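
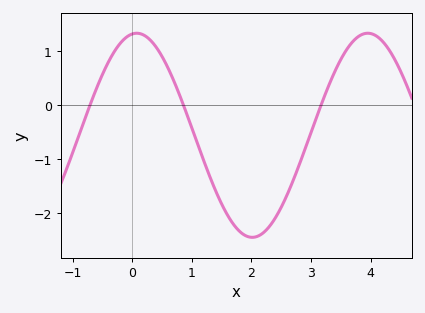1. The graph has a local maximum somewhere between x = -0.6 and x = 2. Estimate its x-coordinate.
0.1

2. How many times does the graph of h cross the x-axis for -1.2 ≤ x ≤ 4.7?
3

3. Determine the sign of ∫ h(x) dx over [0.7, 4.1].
negative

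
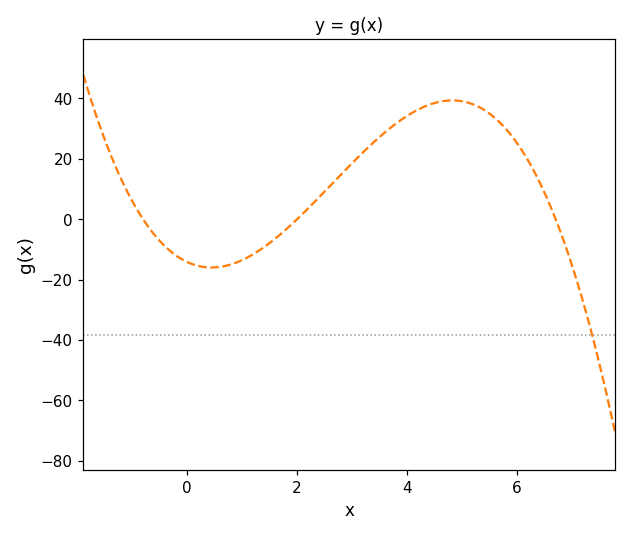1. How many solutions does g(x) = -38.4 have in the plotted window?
1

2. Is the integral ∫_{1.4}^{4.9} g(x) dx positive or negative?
positive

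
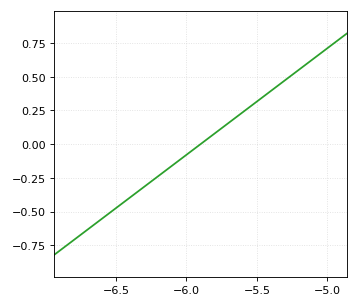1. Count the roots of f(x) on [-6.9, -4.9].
1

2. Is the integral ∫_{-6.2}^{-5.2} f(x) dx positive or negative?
positive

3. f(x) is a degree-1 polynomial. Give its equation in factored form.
y = 0.79(x + 5.9)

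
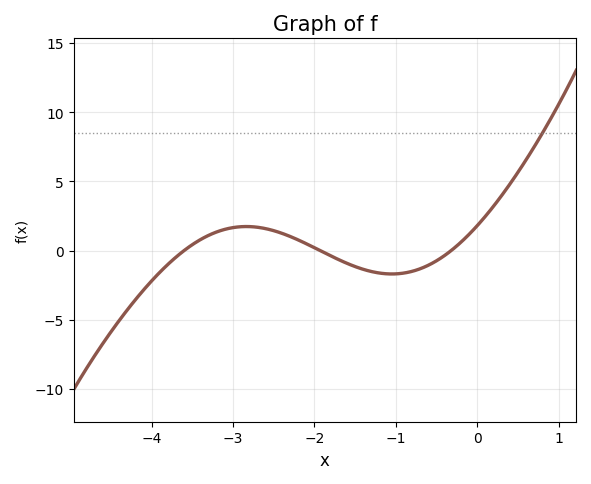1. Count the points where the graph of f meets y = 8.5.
1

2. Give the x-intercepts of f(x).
-3.6, -1.93, -0.319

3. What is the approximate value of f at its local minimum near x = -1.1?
-1.7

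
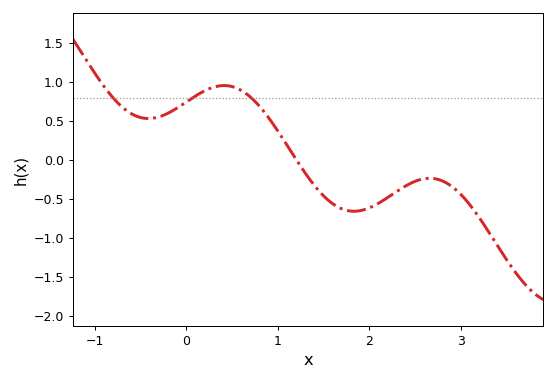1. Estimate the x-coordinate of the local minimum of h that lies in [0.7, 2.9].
1.83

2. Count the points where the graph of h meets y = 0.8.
3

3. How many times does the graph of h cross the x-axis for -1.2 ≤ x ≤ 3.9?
1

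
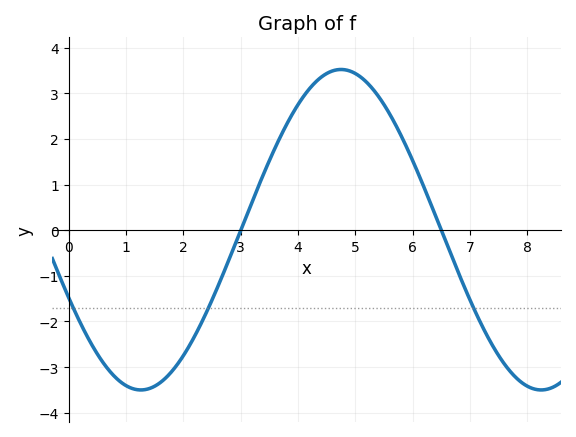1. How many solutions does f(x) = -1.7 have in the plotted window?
3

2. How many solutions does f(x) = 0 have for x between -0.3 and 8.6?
2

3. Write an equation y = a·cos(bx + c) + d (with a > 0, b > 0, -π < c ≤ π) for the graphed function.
y = 3.51cos(0.9x + 2) + 0.01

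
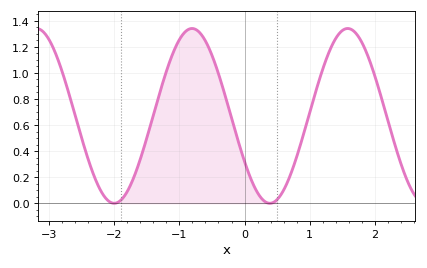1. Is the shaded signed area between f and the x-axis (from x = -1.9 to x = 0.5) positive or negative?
positive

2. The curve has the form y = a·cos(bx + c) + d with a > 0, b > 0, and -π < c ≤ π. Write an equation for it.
y = 0.67cos(2.63x + 2.12) + 0.67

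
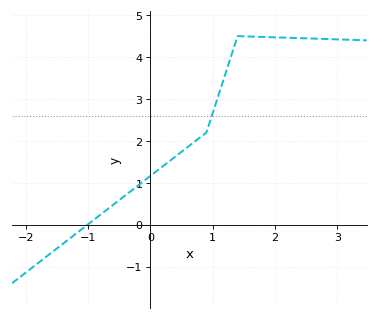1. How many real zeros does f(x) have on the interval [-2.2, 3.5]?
1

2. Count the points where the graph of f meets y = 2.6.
1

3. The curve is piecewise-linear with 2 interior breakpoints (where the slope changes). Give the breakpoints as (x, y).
(0.9, 2.2); (1.4, 4.5)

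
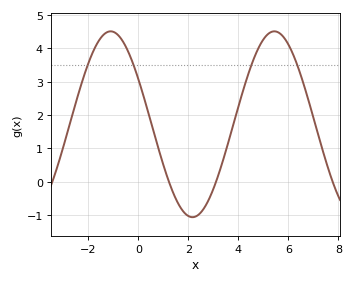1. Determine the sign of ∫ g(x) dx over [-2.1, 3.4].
positive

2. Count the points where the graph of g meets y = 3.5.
4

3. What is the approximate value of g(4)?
2.2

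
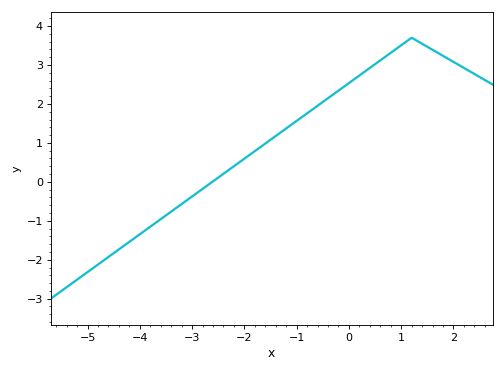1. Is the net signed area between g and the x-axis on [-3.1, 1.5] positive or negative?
positive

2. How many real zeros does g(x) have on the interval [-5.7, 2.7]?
1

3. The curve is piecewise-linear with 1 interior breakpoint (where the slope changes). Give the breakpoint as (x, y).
(1.2, 3.7)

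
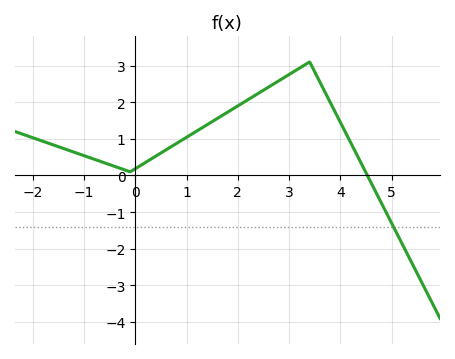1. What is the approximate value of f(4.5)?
0.071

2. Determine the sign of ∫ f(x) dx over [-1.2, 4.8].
positive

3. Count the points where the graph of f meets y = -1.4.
1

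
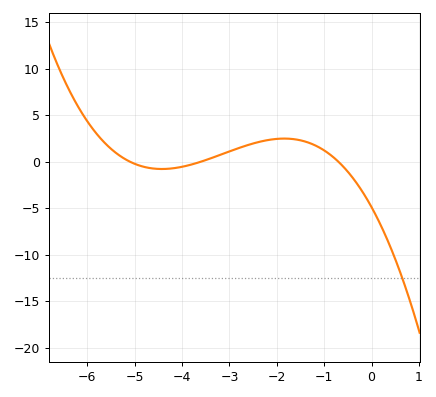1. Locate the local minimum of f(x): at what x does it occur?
-4.4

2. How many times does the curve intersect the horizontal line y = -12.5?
1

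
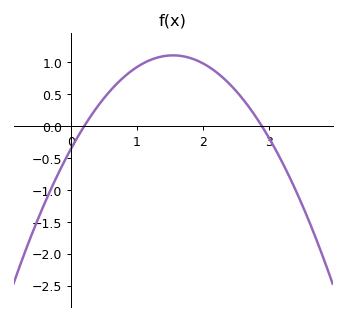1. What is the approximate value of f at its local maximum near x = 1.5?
1.11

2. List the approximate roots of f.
0.2, 2.9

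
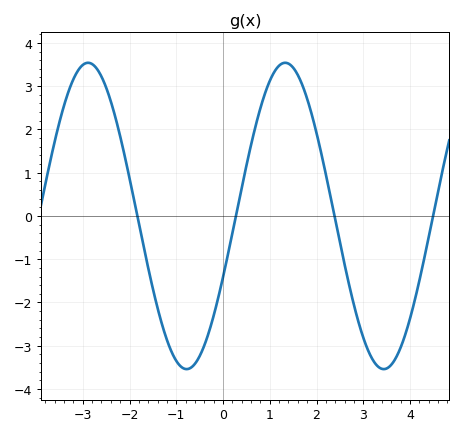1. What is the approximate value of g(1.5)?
3.4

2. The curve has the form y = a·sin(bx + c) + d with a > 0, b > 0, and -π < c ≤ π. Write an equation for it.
y = 3.54sin(1.5x - 0.41) + 0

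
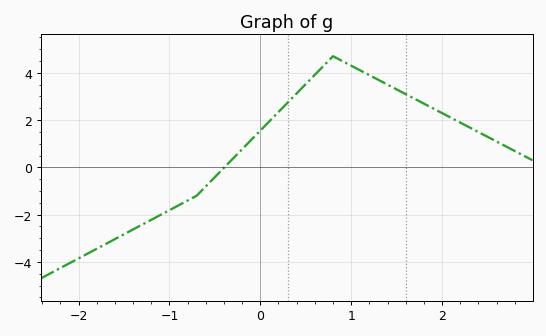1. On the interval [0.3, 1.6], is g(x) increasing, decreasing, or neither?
neither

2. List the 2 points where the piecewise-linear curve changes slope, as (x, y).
(-0.7, -1.2); (0.8, 4.7)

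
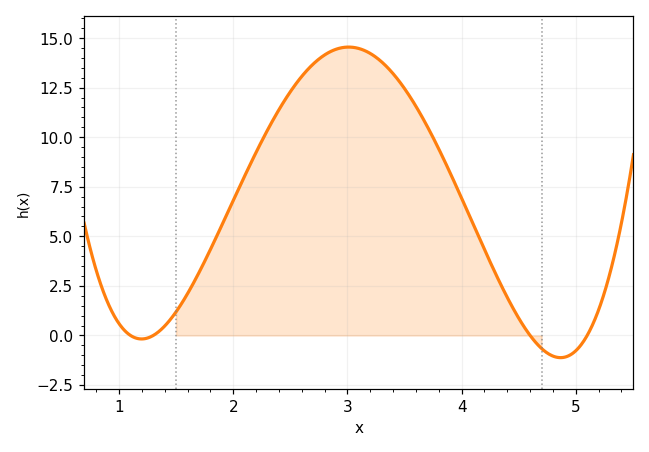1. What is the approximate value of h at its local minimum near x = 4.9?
-1.2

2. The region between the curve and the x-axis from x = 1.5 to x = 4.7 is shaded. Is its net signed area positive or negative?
positive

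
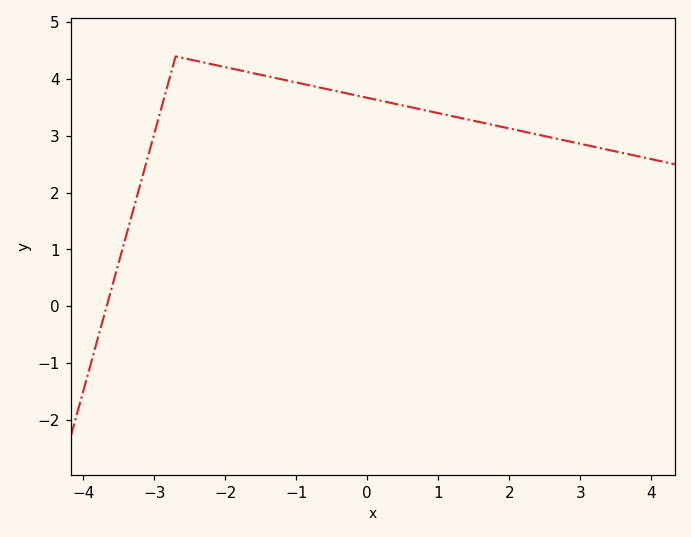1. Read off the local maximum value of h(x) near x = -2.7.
4.4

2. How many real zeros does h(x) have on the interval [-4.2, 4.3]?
1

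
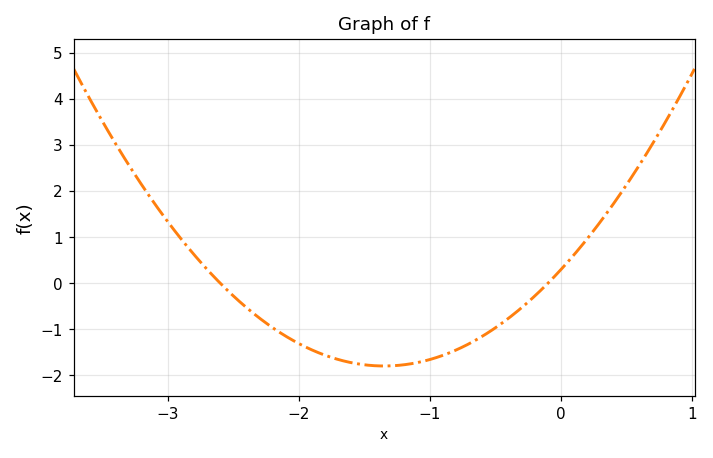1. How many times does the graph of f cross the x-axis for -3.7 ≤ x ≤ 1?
2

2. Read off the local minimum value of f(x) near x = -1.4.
-1.8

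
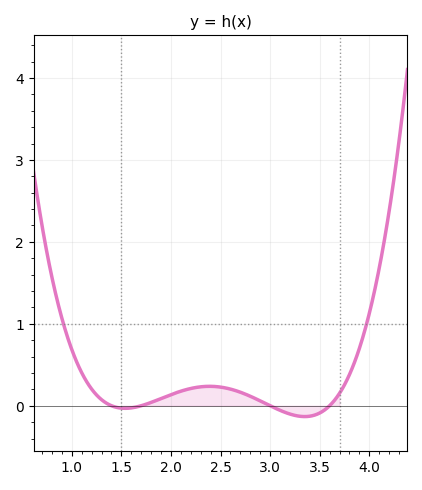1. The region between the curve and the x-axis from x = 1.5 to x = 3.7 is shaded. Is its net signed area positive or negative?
positive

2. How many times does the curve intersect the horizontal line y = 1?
2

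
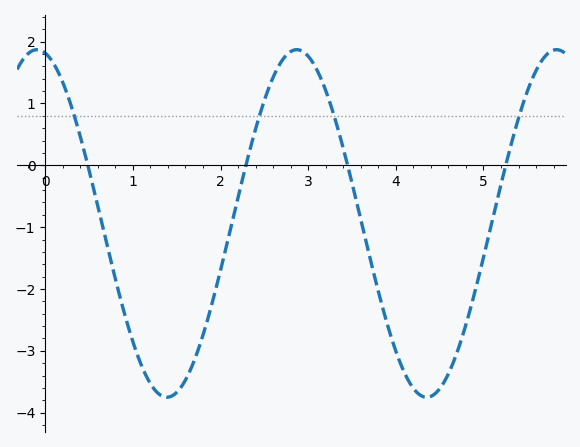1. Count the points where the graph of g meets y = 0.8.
4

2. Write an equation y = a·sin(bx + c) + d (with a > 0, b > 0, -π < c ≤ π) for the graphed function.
y = 2.81sin(2.12x + 1.77) - 0.94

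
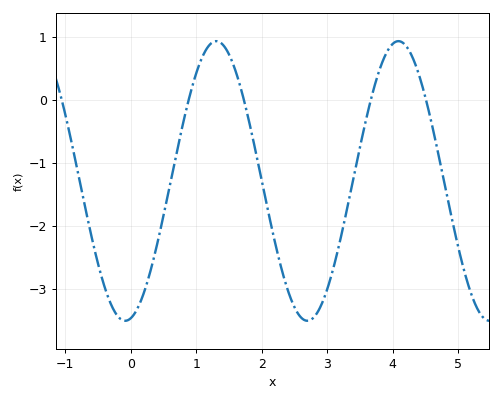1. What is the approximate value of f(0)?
-3.5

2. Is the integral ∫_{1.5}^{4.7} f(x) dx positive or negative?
negative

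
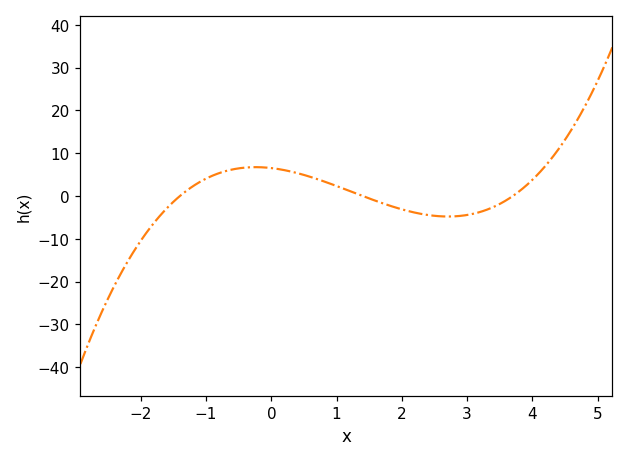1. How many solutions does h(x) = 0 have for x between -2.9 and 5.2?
3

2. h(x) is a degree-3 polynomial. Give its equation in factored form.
y = 0.9(x + 1.4)(x - 1.4)(x - 3.7)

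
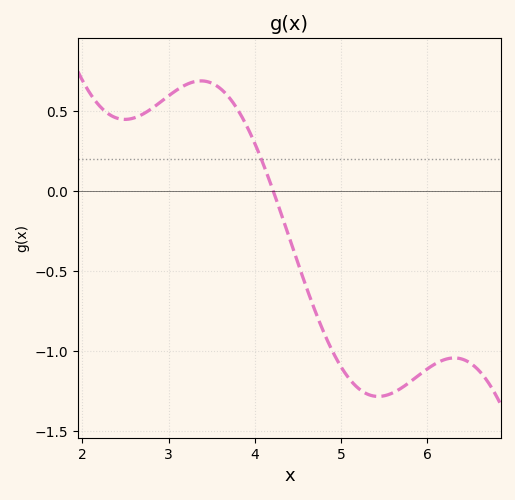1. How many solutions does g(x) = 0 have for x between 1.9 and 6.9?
1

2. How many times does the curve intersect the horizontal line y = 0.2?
1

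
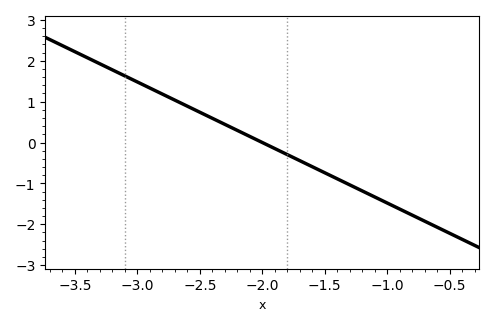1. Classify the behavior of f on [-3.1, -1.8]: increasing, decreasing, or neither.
decreasing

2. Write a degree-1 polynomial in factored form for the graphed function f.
y = -1.48(x + 2)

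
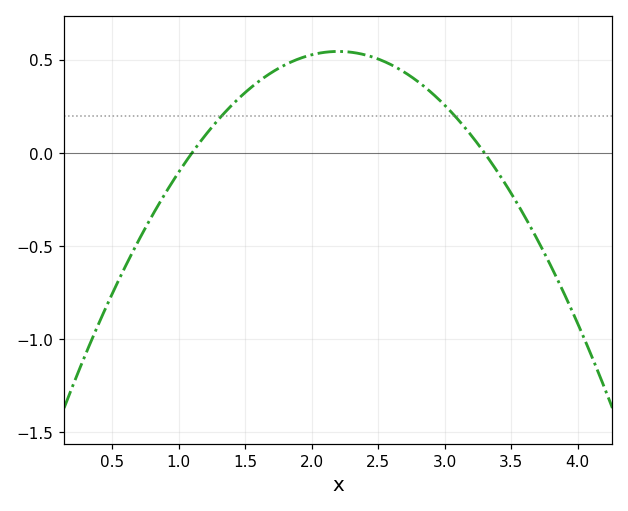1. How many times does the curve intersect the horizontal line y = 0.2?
2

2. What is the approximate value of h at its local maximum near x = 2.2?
0.55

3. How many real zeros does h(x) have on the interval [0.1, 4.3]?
2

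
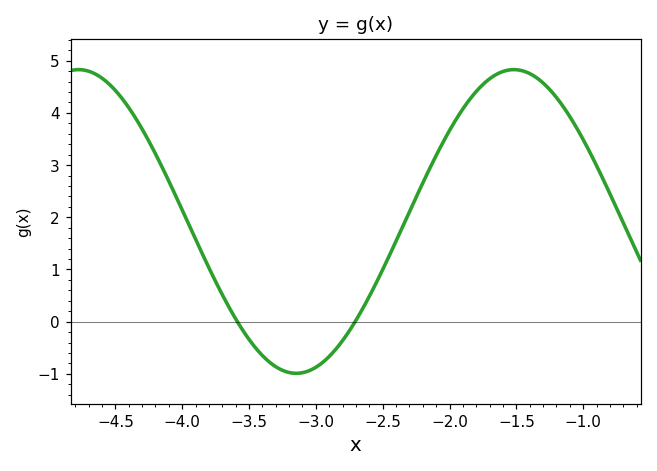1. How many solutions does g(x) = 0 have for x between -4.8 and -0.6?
2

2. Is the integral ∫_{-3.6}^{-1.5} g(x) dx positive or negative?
positive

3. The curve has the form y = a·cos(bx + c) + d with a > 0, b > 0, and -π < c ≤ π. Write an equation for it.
y = 2.91cos(1.93x + 2.93) + 1.92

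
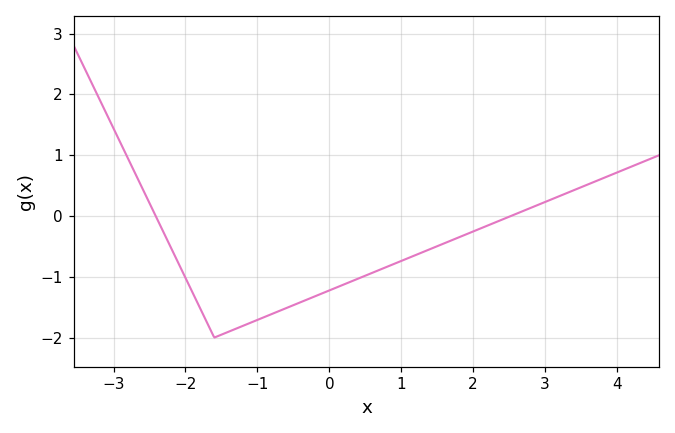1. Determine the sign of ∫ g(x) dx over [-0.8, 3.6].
negative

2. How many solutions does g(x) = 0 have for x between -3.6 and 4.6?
2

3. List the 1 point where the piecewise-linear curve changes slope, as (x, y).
(-1.6, -2)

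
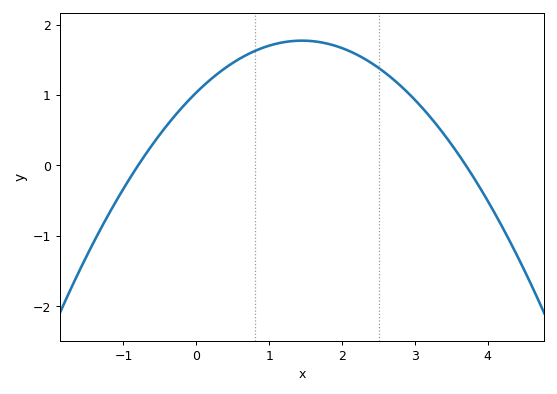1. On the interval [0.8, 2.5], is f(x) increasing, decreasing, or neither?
neither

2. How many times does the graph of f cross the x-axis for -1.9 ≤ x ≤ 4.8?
2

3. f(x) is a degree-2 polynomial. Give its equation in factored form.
y = -0.35(x + 0.8)(x - 3.7)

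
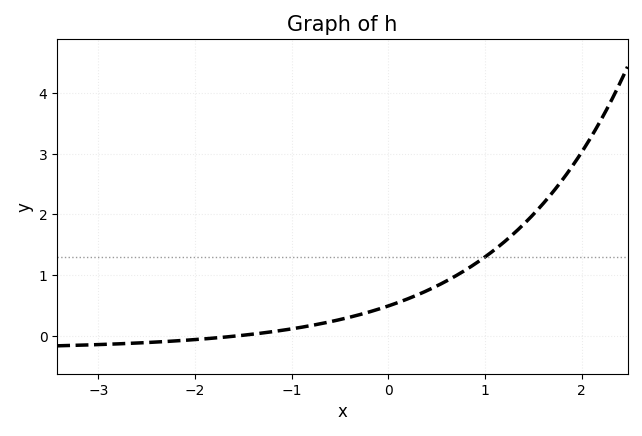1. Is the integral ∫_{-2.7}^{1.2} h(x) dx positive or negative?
positive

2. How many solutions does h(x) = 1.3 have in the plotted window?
1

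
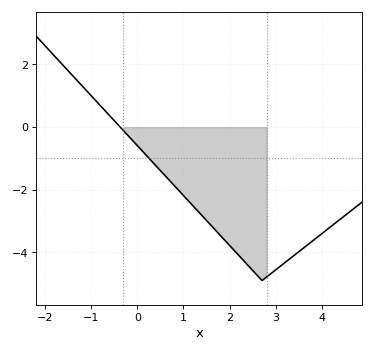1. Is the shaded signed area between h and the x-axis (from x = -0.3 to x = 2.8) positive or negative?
negative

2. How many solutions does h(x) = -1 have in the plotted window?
1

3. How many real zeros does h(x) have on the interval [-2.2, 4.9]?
1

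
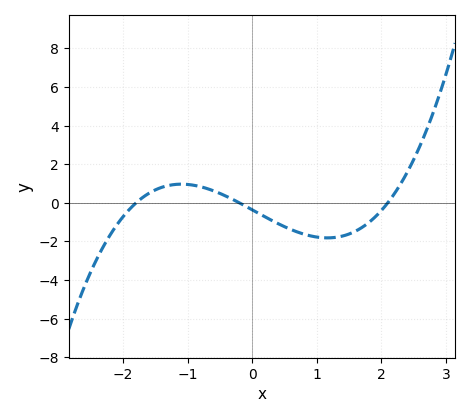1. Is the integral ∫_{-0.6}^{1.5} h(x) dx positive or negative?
negative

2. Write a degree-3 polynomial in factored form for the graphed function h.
y = 0.48(x + 1.8)(x + 0.2)(x - 2.1)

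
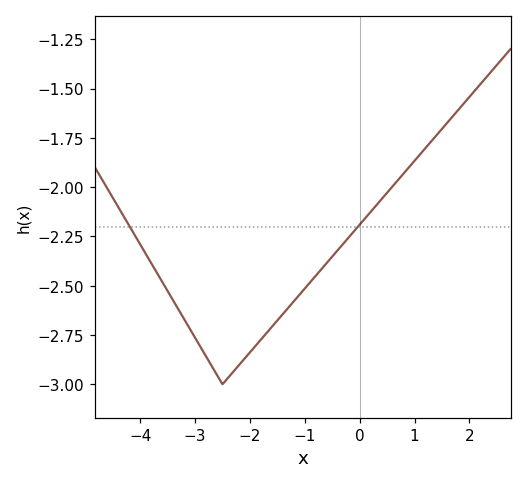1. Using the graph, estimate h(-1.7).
-2.74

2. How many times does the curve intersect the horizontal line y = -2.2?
2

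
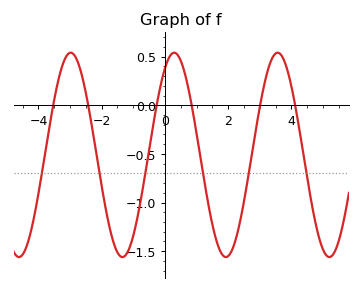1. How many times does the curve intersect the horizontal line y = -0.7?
6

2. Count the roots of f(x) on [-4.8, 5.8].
6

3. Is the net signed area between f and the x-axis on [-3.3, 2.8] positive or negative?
negative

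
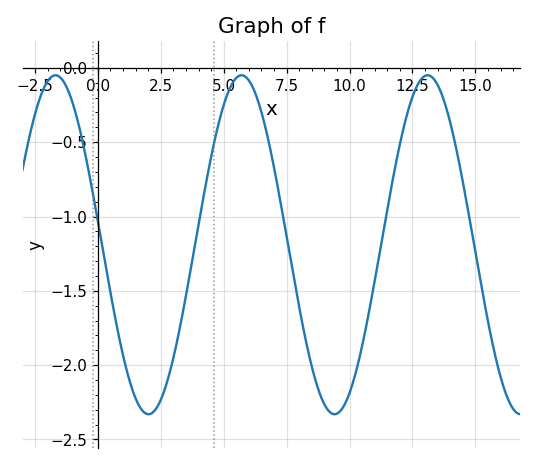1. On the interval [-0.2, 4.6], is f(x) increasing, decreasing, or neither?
neither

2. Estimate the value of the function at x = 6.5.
-0.3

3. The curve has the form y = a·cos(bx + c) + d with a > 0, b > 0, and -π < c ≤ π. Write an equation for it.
y = 1.14cos(0.85x + 1.4) - 1.19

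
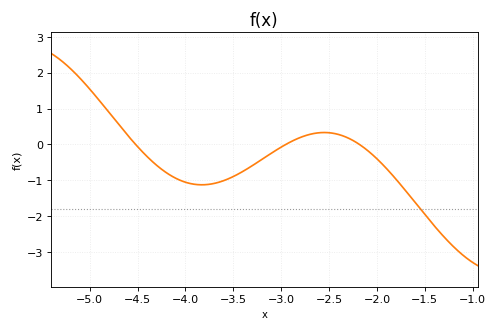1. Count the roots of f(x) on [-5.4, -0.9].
3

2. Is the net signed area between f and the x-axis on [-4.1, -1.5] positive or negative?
negative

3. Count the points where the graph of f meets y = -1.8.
1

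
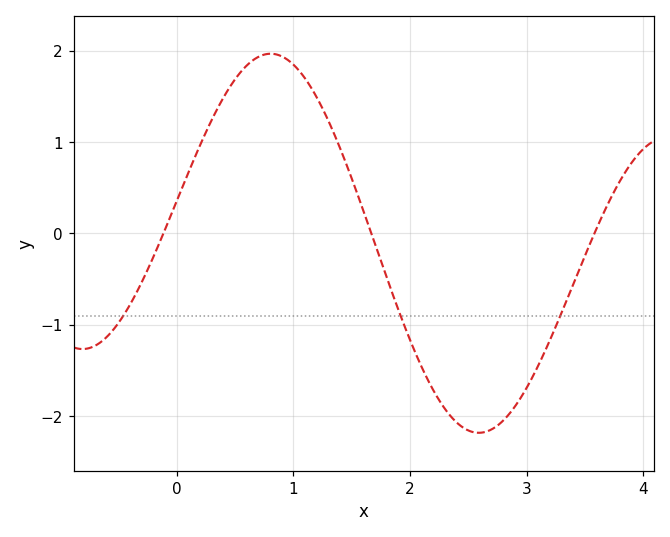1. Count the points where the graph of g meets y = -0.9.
3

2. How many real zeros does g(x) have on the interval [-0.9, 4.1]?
3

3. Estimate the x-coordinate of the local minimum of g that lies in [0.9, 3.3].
2.6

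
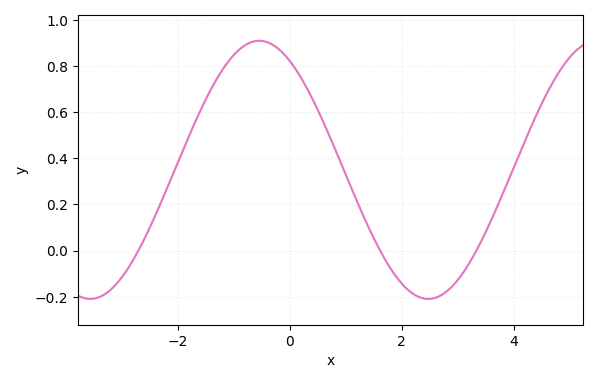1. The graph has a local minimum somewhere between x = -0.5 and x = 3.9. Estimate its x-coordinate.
2.47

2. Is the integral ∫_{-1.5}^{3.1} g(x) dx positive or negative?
positive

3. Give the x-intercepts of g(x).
-2.71, 1.61, 3.33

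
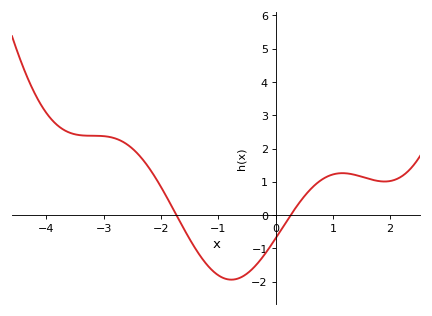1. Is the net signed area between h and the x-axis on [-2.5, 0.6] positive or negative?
negative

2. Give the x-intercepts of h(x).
-1.7, 0.3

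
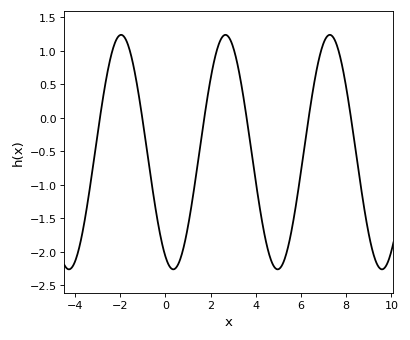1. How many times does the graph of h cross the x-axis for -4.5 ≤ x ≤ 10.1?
6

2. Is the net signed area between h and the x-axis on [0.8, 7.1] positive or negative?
negative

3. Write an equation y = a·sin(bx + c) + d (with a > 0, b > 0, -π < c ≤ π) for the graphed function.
y = 1.75sin(1.4x - 2) - 0.51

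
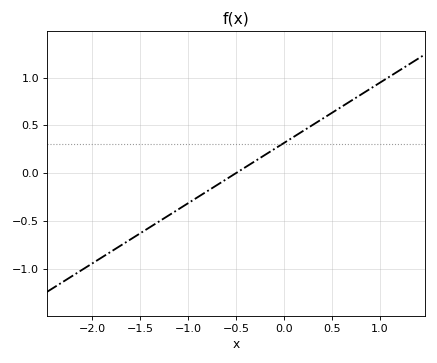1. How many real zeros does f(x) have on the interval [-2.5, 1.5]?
1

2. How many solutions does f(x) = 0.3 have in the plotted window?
1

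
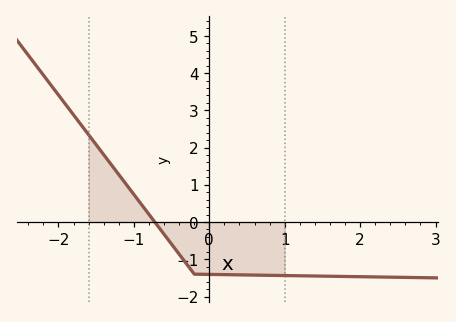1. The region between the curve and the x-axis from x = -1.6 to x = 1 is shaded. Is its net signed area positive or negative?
negative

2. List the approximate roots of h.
-0.723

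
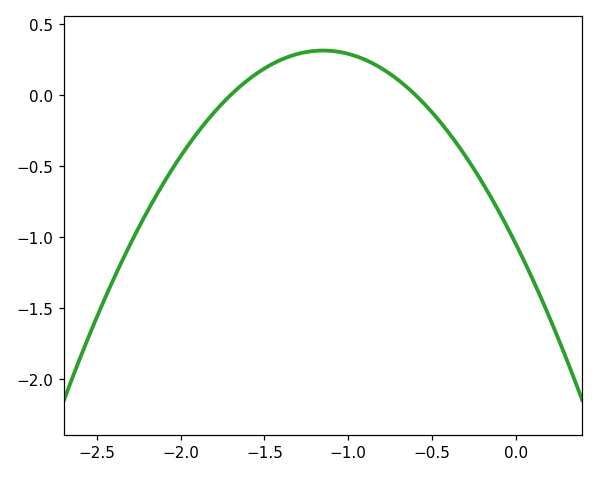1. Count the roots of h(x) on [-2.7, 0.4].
2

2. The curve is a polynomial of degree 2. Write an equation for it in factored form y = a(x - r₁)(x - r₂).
y = -1.03(x + 1.7)(x + 0.6)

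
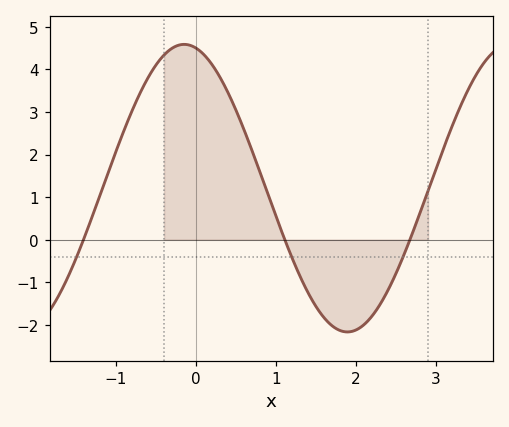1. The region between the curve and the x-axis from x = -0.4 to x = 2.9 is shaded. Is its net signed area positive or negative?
positive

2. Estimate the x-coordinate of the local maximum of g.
-0.1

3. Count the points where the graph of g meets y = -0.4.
3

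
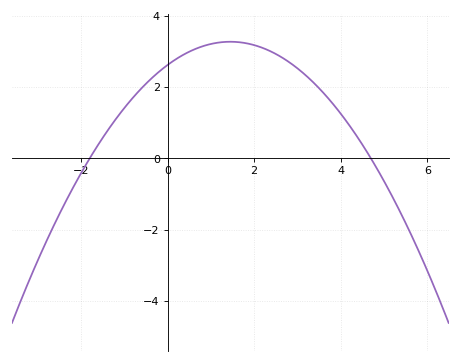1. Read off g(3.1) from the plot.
2.4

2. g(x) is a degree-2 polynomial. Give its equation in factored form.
y = -0.31(x + 1.8)(x - 4.7)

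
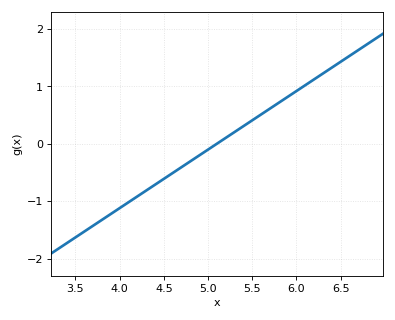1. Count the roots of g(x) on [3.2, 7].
1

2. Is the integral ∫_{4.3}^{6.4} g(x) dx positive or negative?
positive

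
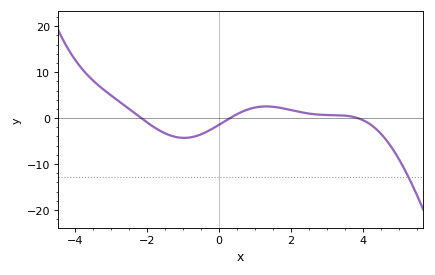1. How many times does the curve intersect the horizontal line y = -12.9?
1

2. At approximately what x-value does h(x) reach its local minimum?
-1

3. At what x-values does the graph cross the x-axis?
-2.2, 0.4, 3.8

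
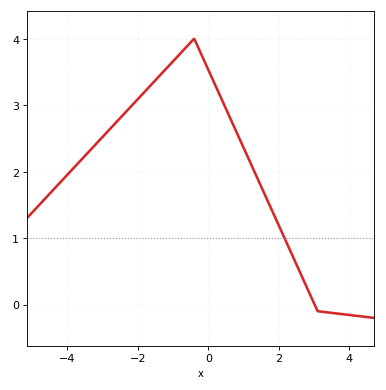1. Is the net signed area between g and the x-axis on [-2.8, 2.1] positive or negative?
positive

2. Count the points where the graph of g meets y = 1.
1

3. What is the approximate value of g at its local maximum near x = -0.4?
4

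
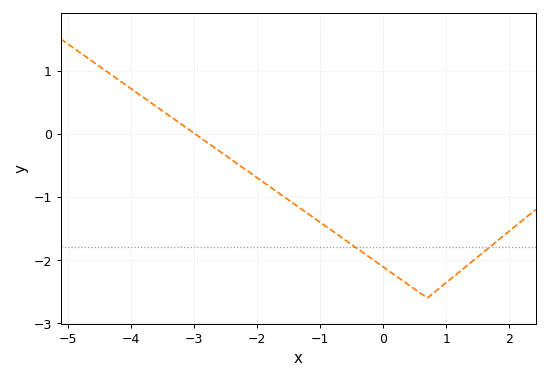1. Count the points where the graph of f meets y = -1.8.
2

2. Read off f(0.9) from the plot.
-2.4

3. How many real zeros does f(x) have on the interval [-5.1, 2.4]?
1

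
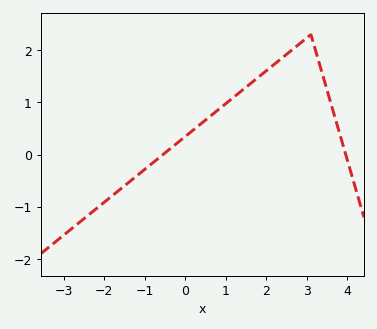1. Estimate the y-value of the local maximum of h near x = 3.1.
2.3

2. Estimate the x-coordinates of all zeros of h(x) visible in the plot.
-0.554, 3.96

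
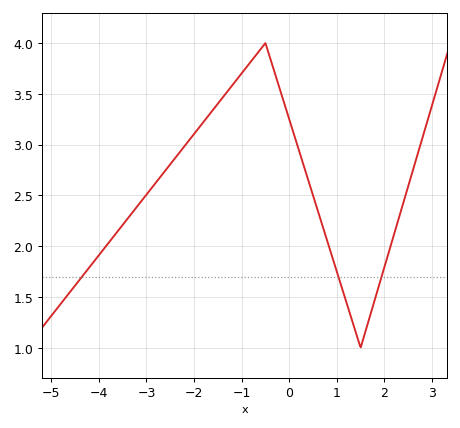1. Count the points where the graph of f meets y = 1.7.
3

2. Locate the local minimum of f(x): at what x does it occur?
1.6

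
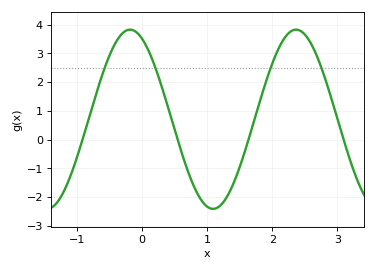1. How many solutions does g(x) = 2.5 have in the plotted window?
4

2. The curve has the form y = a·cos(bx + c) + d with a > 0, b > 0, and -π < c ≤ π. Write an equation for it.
y = 3.12cos(2.46x + 0.46) + 0.71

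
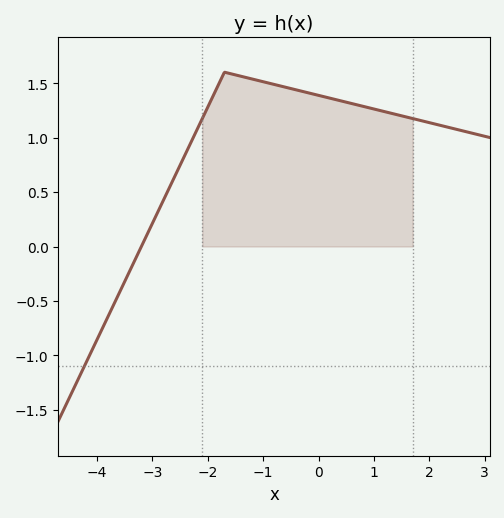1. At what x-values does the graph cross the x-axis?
-3.2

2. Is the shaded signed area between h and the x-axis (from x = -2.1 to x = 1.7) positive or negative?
positive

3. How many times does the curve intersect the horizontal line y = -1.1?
1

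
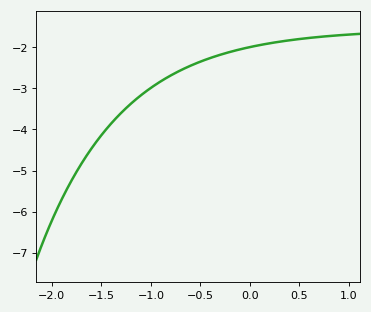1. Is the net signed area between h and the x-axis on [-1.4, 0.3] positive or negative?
negative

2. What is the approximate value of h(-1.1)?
-3.2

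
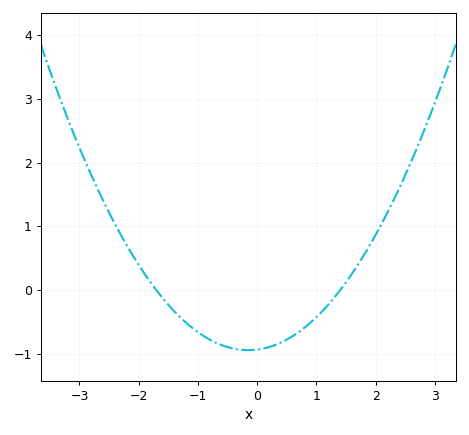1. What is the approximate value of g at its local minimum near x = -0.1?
-0.937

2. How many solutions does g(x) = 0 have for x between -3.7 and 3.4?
2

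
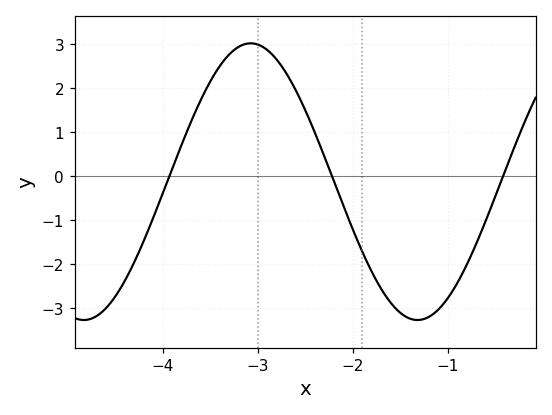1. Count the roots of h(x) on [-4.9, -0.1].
3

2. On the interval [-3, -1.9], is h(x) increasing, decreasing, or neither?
decreasing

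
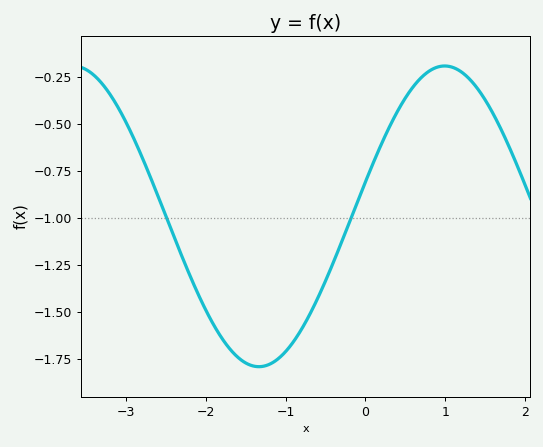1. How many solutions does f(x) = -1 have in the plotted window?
2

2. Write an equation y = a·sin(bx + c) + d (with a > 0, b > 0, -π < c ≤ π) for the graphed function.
y = 0.8sin(1.4x + 0.23) - 0.99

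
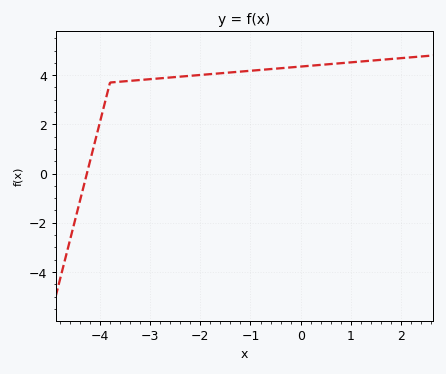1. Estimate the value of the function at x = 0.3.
4.4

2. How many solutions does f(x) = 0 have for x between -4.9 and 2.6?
1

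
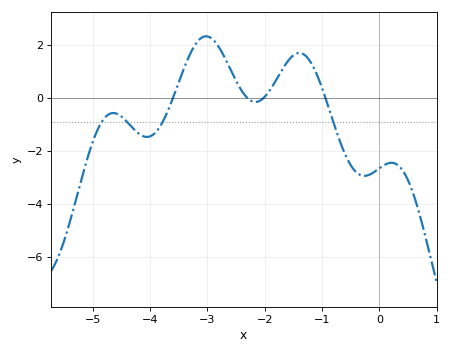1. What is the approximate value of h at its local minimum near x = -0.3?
-2.94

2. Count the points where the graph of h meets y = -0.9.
4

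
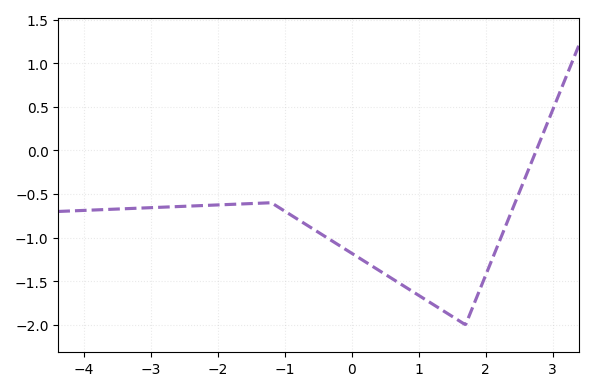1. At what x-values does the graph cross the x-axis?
2.8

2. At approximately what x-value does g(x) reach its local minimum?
1.6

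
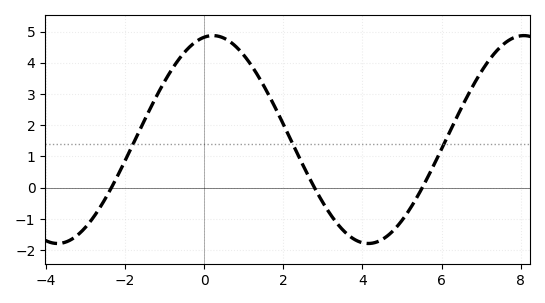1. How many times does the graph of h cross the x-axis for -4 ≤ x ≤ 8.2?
3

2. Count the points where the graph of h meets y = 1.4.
3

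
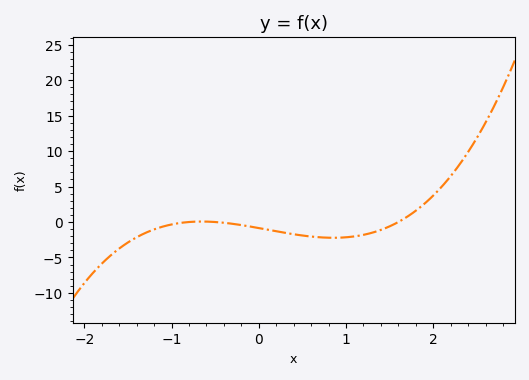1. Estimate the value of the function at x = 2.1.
5.01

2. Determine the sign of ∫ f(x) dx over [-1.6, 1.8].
negative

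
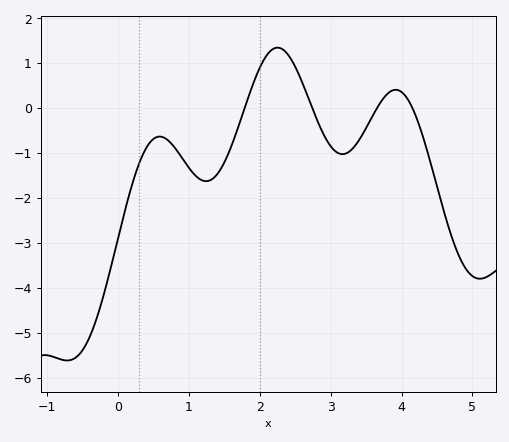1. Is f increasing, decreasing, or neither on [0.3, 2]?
neither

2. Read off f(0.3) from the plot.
-1.2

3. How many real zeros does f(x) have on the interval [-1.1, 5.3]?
4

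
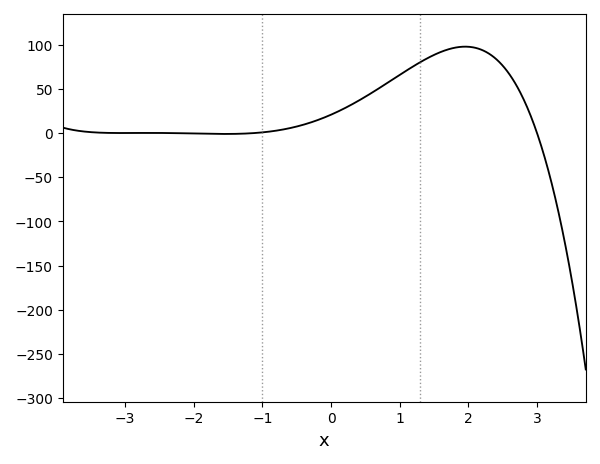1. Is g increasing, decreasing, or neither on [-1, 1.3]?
increasing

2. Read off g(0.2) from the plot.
28.1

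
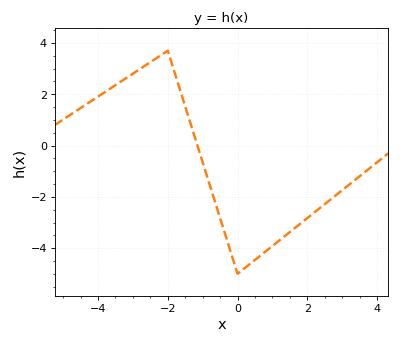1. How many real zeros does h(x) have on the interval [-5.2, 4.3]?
1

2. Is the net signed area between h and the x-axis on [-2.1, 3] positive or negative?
negative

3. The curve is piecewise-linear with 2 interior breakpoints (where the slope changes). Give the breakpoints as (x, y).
(-2, 3.7); (0, -5)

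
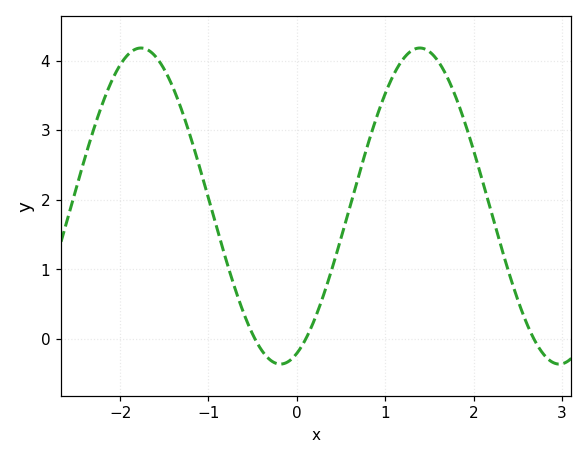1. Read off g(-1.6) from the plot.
4.06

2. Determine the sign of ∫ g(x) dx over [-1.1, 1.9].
positive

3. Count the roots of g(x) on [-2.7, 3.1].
3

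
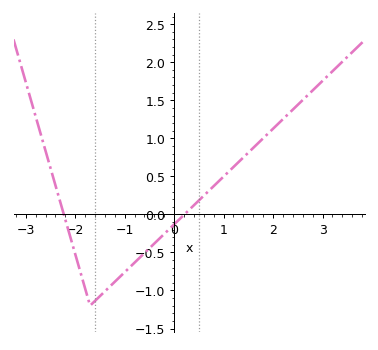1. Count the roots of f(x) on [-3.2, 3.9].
2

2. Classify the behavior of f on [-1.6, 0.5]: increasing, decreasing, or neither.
increasing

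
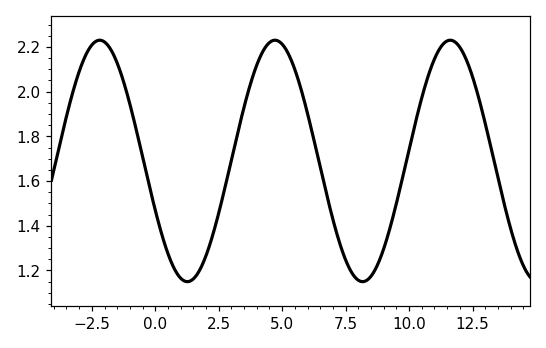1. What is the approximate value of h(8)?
1.16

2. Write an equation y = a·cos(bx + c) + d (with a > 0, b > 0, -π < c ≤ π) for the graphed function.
y = 0.54cos(0.91x + 1.99) + 1.69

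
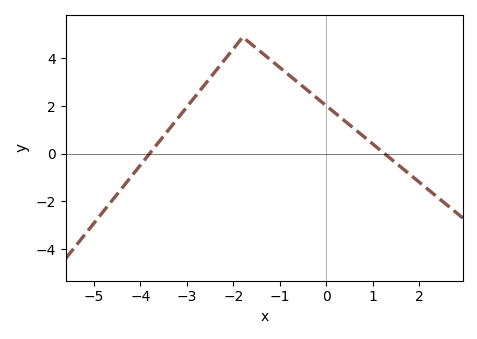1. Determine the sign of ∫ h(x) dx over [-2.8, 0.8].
positive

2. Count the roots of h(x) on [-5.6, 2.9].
2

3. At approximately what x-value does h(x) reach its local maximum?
-1.8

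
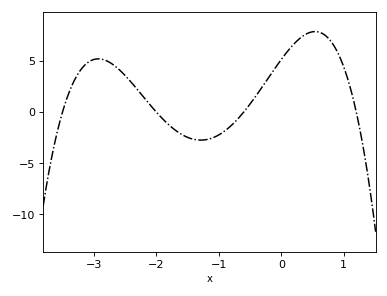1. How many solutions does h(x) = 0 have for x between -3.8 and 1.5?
4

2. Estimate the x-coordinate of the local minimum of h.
-1.3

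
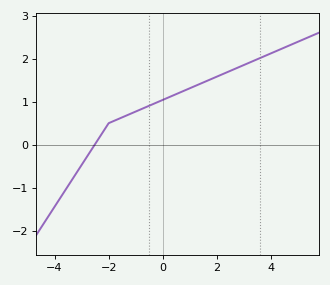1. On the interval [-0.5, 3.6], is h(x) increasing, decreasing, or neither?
increasing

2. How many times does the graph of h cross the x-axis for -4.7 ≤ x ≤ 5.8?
1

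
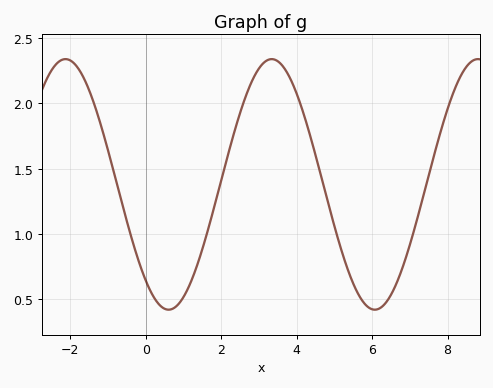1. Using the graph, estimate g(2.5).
1.95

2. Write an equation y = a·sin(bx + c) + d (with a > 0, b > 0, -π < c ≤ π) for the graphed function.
y = 0.96sin(1.1x - 2.3) + 1.38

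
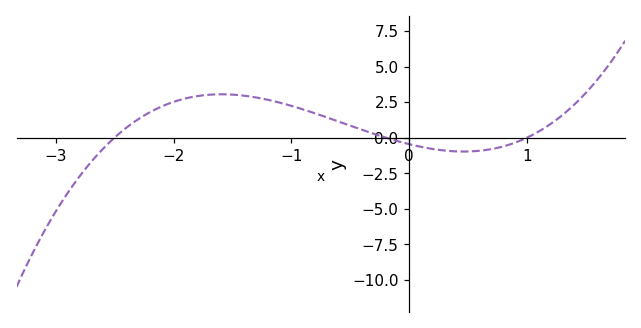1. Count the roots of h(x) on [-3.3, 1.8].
3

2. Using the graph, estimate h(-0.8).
1.71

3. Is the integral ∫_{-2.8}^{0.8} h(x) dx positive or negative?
positive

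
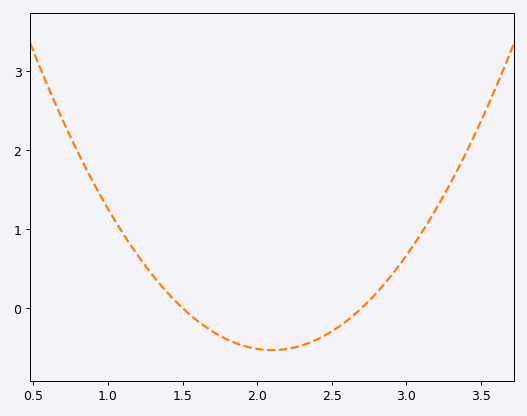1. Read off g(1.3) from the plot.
0.4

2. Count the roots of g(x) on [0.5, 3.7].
2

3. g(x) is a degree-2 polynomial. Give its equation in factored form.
y = 1.48(x - 1.5)(x - 2.7)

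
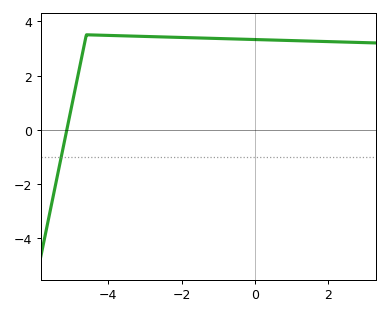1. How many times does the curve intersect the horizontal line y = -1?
1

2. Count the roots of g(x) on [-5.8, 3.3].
1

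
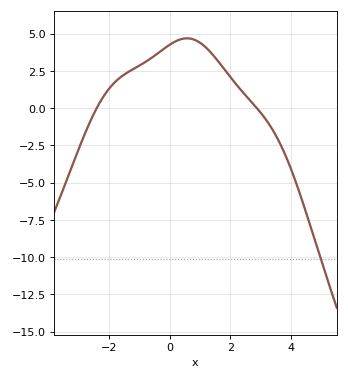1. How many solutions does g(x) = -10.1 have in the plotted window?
1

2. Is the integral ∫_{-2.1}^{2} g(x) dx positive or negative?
positive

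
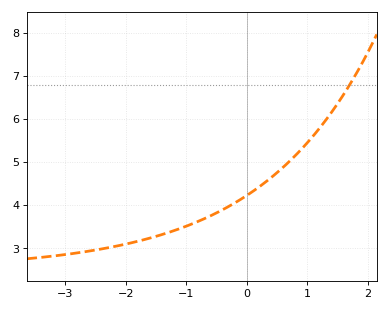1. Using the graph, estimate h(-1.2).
3.4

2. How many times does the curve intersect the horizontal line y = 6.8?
1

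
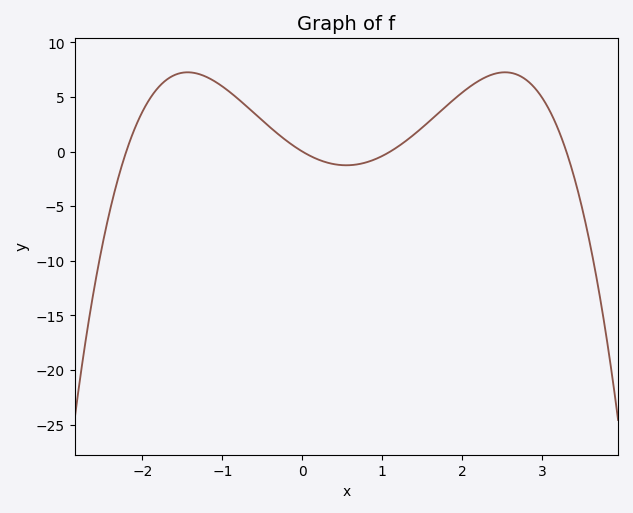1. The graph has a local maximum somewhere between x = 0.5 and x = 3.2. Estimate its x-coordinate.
2.5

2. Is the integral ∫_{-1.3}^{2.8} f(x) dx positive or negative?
positive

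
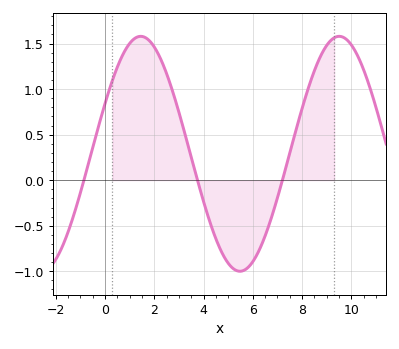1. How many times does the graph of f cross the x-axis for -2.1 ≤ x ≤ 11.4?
3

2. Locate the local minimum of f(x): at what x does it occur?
5.48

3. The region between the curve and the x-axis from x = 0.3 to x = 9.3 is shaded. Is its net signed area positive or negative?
positive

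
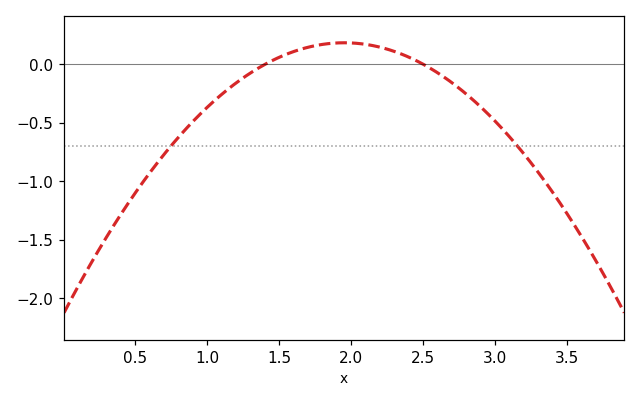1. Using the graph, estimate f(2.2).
0.15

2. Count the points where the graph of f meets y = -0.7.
2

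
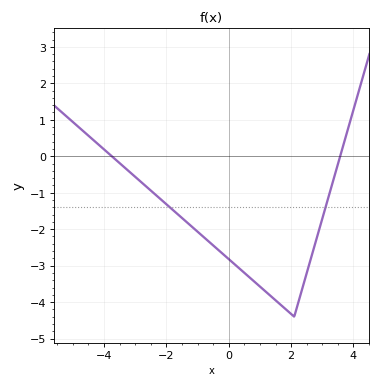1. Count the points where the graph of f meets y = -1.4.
2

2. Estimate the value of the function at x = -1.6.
-1.62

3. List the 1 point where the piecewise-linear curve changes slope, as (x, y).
(2.1, -4.4)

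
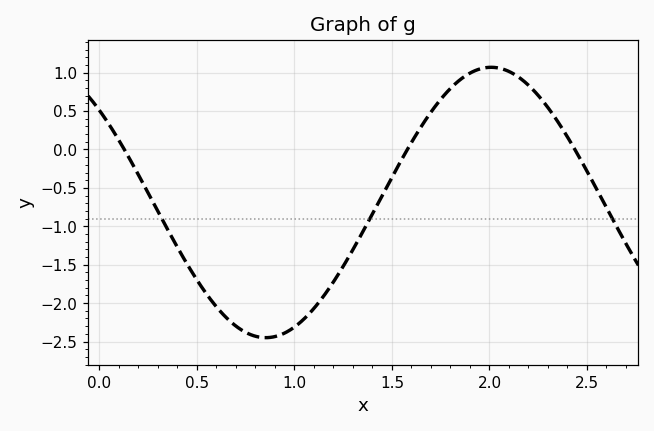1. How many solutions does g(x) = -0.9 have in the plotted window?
3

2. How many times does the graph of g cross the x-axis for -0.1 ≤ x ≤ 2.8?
3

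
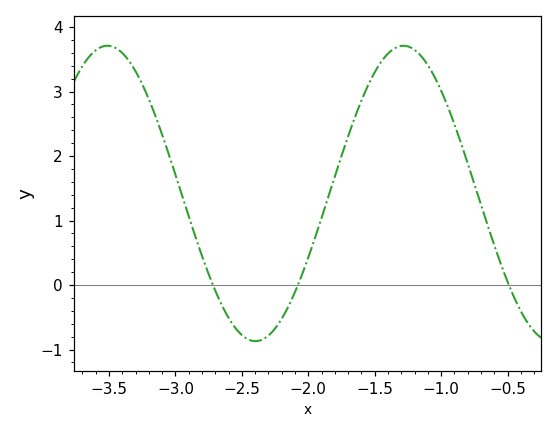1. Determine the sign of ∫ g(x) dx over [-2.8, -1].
positive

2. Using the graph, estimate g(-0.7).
1.2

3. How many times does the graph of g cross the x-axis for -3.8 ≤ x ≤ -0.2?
3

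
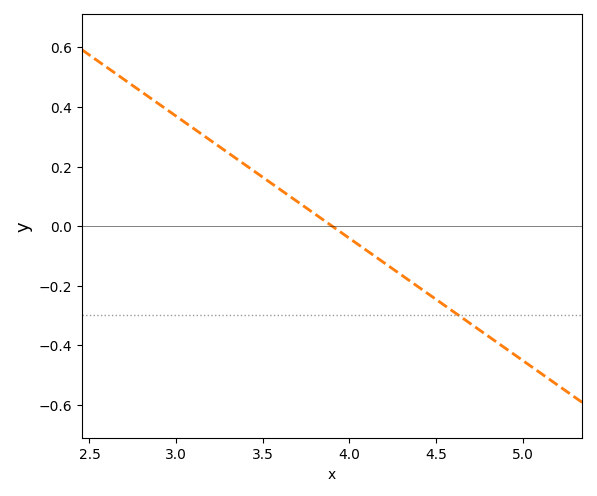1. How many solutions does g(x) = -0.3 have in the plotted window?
1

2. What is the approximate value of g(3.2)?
0.287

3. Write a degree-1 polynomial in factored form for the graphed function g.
y = -0.41(x - 3.9)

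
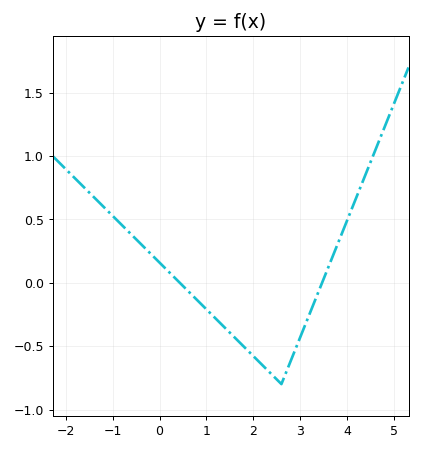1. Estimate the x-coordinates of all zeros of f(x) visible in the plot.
0.4, 3.4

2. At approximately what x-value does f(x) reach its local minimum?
2.6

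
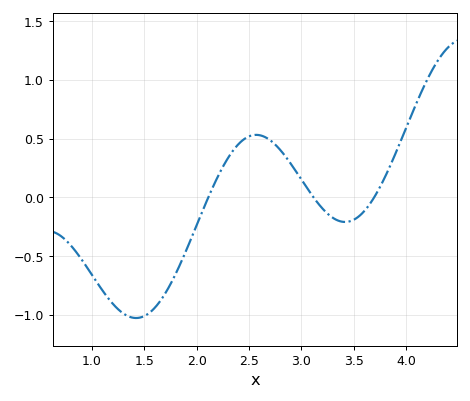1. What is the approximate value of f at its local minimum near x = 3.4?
-0.2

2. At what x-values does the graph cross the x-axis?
2.1, 3.1, 3.7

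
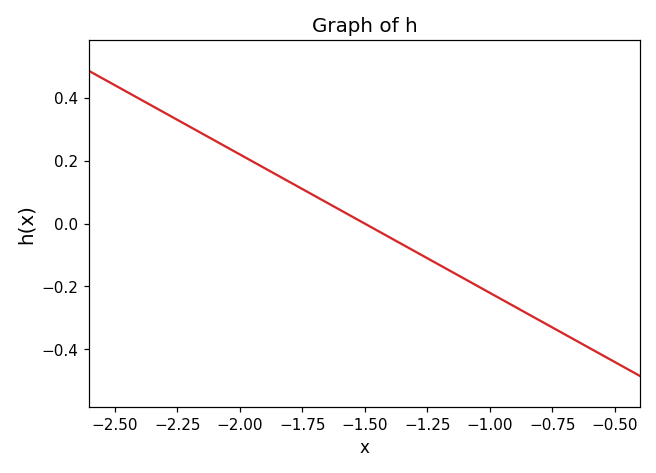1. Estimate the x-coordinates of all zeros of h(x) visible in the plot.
-1.5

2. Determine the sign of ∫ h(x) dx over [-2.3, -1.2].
positive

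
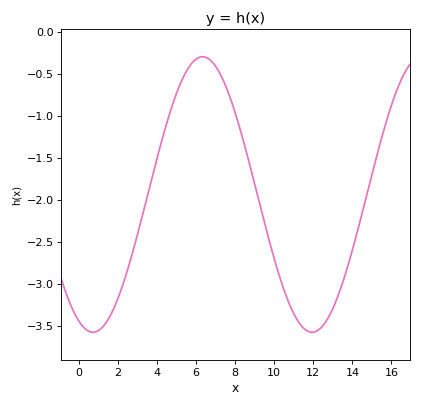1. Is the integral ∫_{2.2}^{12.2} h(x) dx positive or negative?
negative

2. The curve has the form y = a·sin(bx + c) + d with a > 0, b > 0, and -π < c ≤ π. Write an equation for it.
y = 1.64sin(0.56x - 1.97) - 1.94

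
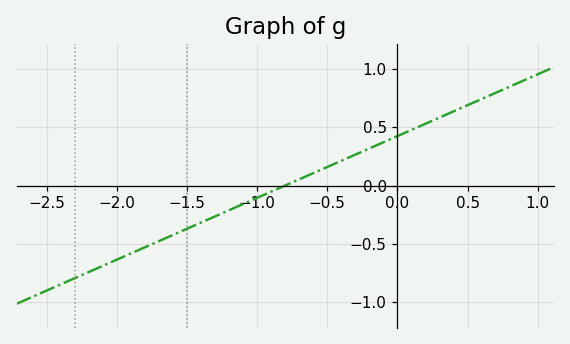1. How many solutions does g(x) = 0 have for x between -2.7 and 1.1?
1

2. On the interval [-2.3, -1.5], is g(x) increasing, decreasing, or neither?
increasing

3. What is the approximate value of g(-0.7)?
0.053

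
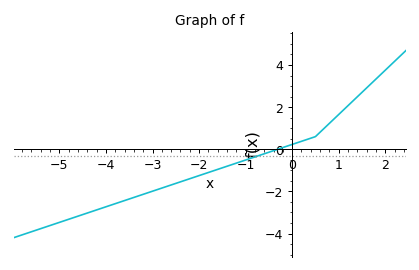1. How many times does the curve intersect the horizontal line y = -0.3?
1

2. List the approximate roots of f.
-0.4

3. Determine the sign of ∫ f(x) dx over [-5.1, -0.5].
negative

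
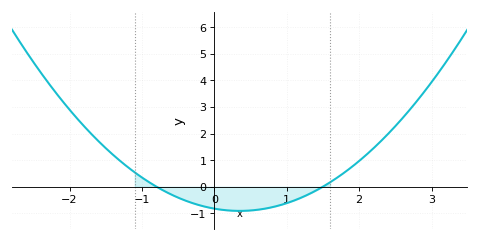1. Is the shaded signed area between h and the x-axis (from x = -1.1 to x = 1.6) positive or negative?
negative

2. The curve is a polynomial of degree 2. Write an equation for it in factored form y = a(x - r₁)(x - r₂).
y = 0.69(x + 0.8)(x - 1.5)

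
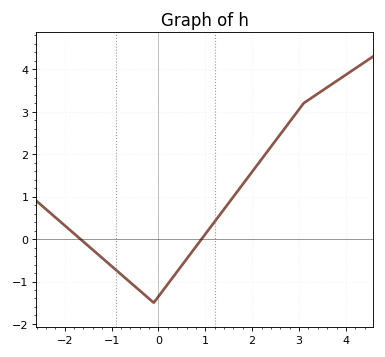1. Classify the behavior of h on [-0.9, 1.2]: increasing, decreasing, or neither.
neither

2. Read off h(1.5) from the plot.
0.8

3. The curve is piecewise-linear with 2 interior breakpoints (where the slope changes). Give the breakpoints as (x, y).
(-0.1, -1.5); (3.1, 3.2)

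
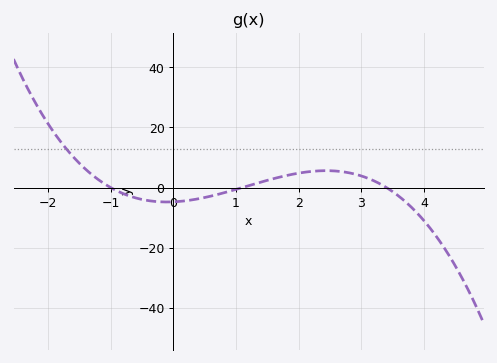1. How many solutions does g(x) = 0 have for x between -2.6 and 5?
3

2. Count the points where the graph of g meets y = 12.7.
1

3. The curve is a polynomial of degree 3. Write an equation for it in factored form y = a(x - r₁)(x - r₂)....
y = -1.27(x + 1)(x - 1.1)(x - 3.4)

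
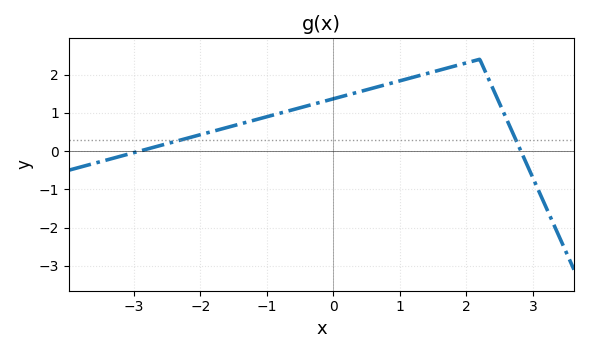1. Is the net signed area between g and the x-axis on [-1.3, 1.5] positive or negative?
positive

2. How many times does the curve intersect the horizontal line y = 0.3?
2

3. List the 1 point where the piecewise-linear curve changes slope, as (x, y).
(2.2, 2.4)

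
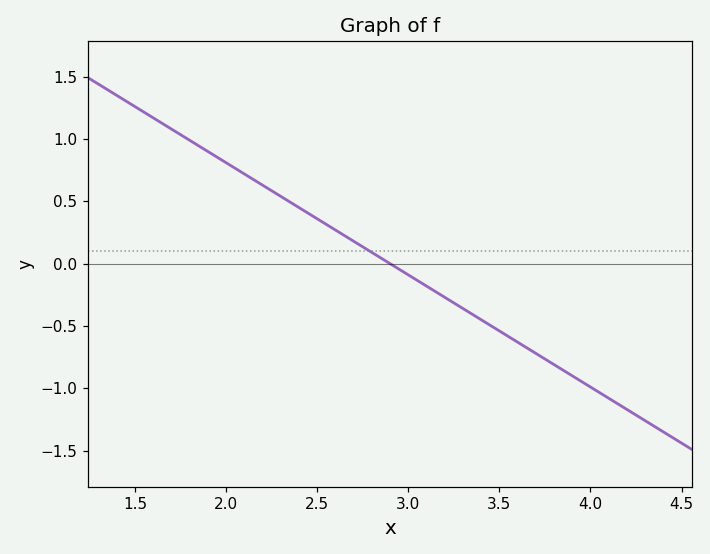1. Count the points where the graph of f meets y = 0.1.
1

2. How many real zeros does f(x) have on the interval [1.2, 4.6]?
1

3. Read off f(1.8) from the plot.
1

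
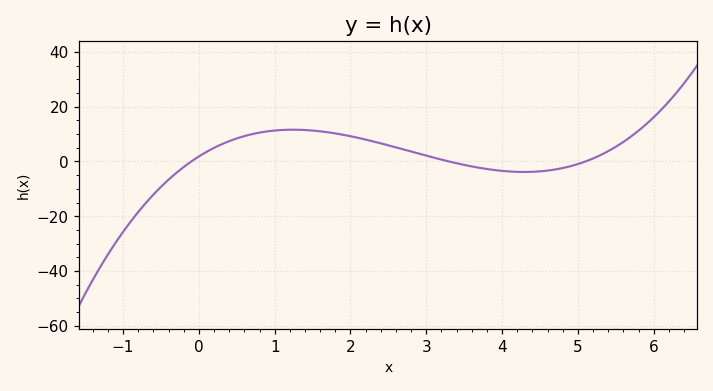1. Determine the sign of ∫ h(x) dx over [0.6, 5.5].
positive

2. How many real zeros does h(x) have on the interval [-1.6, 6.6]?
3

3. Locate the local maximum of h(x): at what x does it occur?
1.24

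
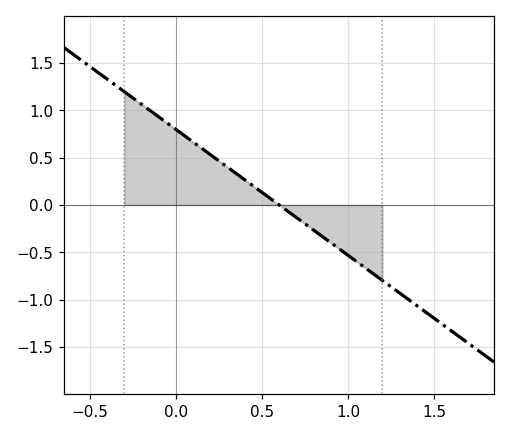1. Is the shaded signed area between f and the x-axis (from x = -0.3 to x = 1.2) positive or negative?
positive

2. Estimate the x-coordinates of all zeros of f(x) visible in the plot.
0.6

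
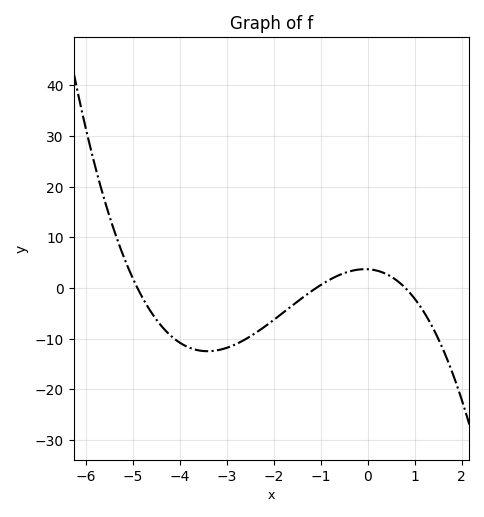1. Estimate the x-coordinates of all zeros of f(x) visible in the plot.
-4.9, -1.1, 0.8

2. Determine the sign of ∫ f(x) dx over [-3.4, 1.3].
negative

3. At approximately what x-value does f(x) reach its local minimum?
-3.41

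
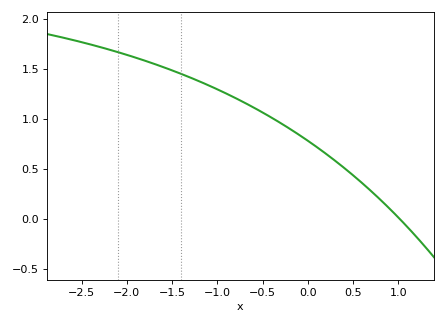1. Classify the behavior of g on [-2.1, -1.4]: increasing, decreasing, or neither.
decreasing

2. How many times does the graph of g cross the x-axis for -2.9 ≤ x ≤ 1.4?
1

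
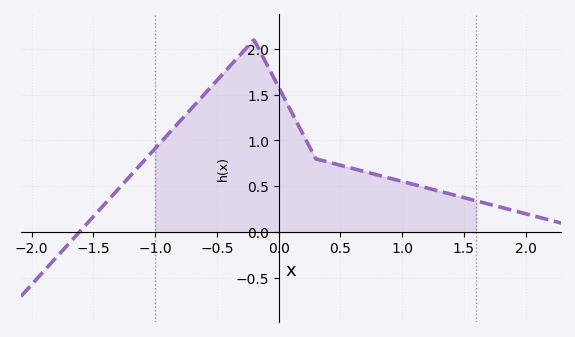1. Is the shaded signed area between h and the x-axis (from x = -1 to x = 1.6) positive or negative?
positive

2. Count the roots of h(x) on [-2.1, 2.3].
1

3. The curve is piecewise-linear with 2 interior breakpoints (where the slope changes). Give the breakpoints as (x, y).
(-0.2, 2.1); (0.3, 0.8)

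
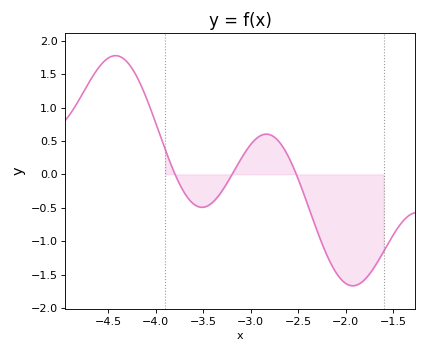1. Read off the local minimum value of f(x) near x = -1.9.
-1.67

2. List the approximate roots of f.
-3.8, -3.2, -2.52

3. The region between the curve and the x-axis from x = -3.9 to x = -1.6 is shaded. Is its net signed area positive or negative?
negative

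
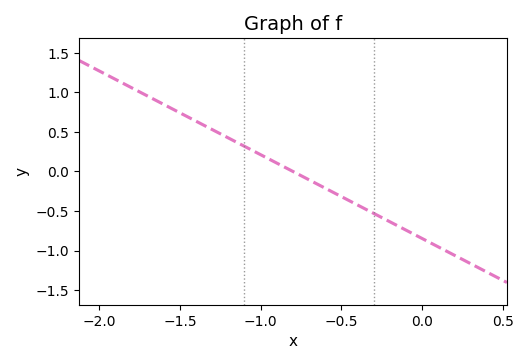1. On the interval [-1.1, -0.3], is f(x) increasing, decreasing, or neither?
decreasing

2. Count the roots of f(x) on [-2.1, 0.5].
1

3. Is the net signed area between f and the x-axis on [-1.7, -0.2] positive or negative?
positive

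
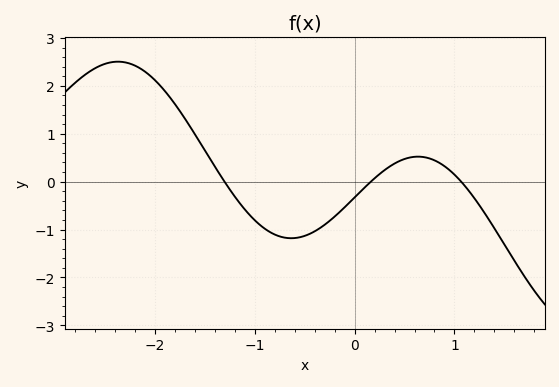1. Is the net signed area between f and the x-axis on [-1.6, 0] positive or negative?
negative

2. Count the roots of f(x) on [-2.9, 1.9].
3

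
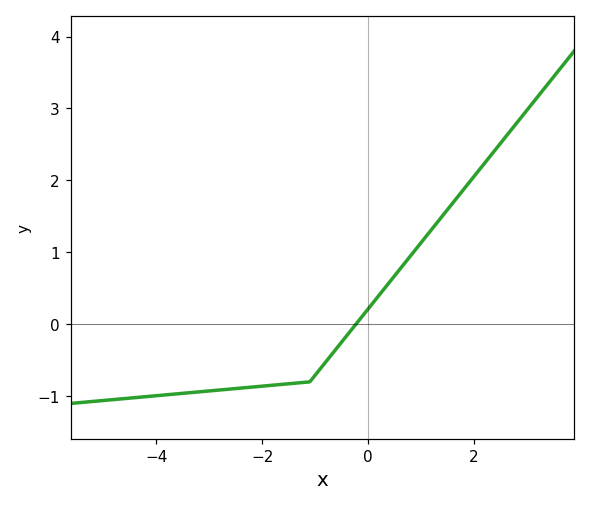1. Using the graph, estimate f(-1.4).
-0.8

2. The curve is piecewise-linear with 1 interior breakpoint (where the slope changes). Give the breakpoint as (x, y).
(-1.1, -0.8)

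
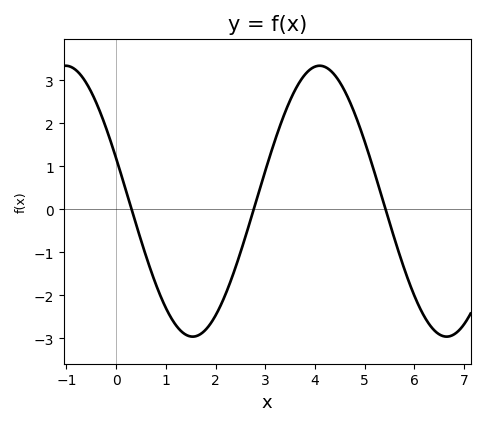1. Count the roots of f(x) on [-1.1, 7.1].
3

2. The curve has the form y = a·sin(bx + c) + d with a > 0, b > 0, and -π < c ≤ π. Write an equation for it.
y = 3.15sin(1.2x + 2.8) + 0.19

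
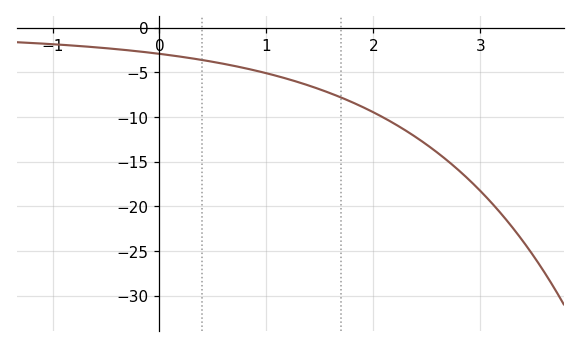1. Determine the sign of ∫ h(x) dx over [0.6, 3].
negative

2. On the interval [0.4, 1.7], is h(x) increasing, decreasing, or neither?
decreasing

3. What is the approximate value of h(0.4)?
-3.5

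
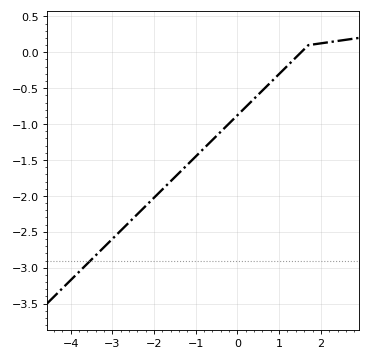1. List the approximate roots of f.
1.53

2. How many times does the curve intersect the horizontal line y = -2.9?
1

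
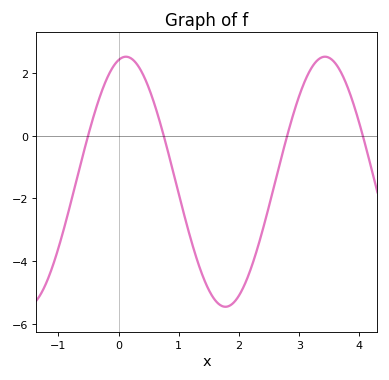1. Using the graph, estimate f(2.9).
0.667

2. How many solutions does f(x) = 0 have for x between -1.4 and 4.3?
4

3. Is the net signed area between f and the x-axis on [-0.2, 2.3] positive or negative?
negative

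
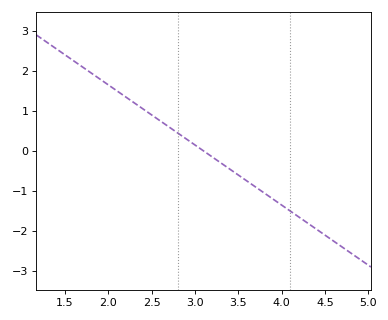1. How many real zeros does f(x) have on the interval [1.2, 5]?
1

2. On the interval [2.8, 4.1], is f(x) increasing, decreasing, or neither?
decreasing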